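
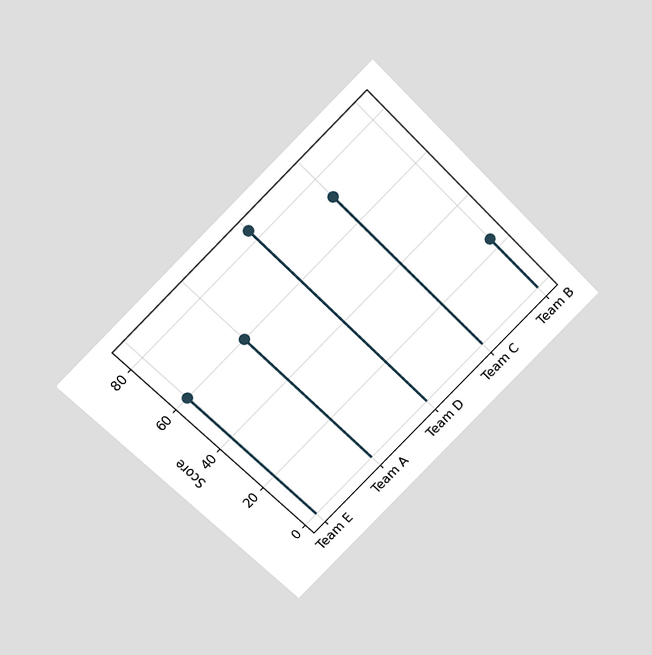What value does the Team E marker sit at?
60

The chart is tilted about 45° counter-clockwise and viewed slightly from above. The Team E marker sits at 60.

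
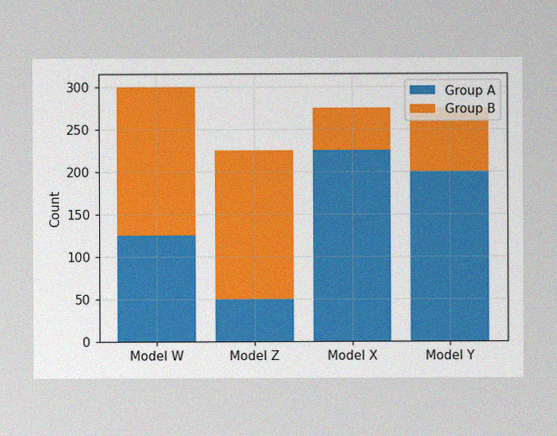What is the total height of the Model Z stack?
The image has some photo noise and uneven lighting. The Model Z stack's top reaches 225 on the y-axis.

225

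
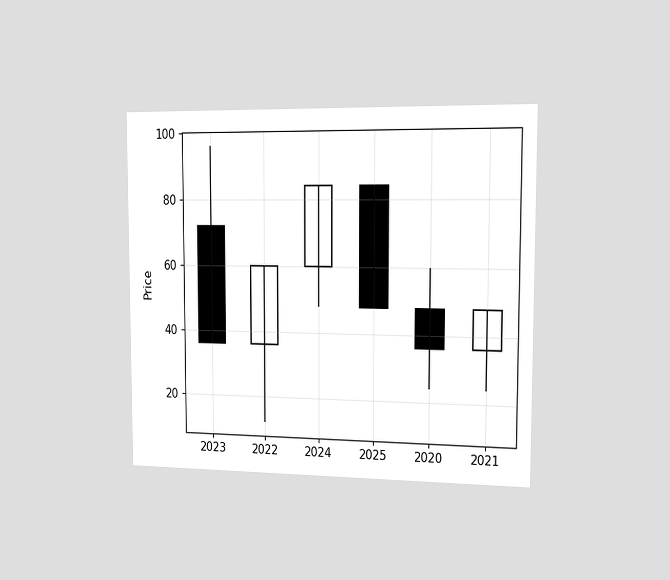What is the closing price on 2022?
60

The chart is viewed slightly from the right. The 2022 candle closes at 60.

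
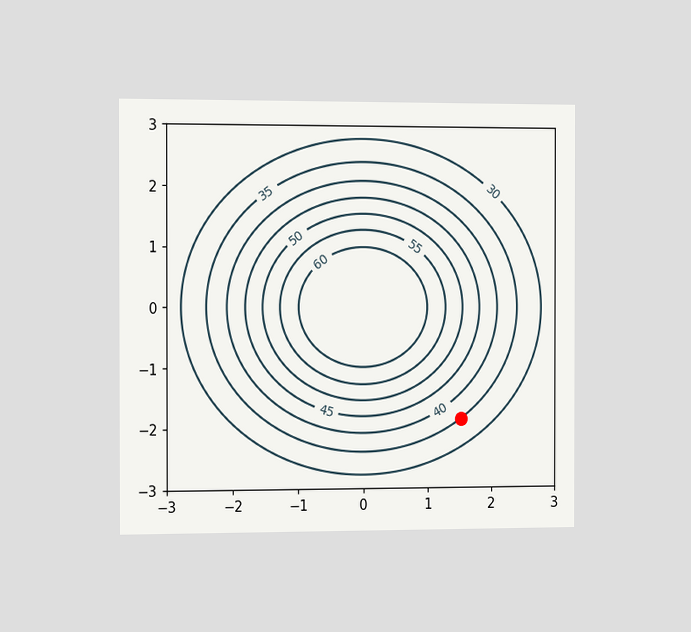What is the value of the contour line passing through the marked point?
35

The chart is viewed slightly from the left. The marked point sits on the contour labelled 35.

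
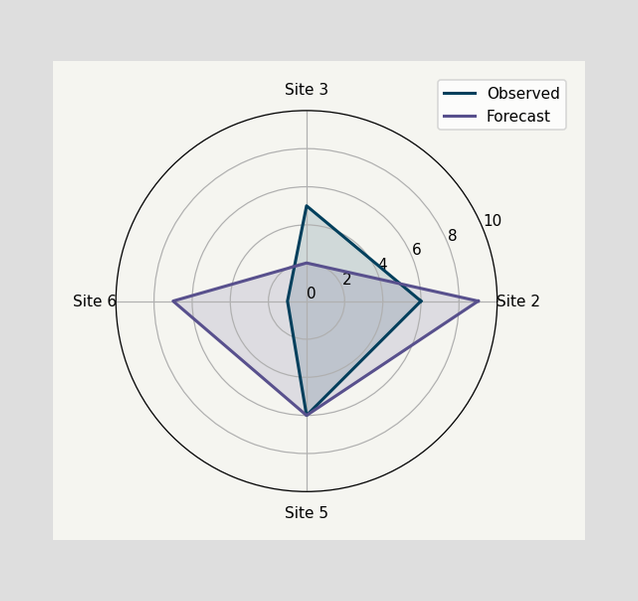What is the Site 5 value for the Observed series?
6

On the Site 5 axis, Observed reaches 6.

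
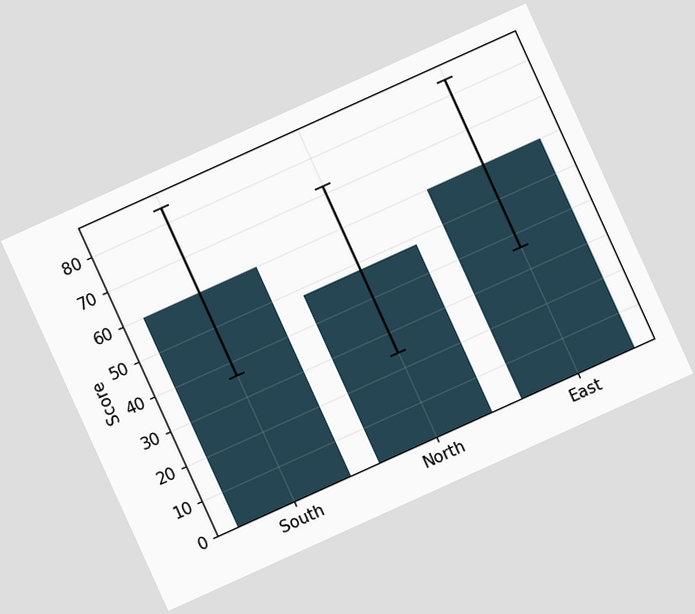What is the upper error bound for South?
The chart is tilted about 24° counter-clockwise. The South bar's upper whisker reaches 84.

84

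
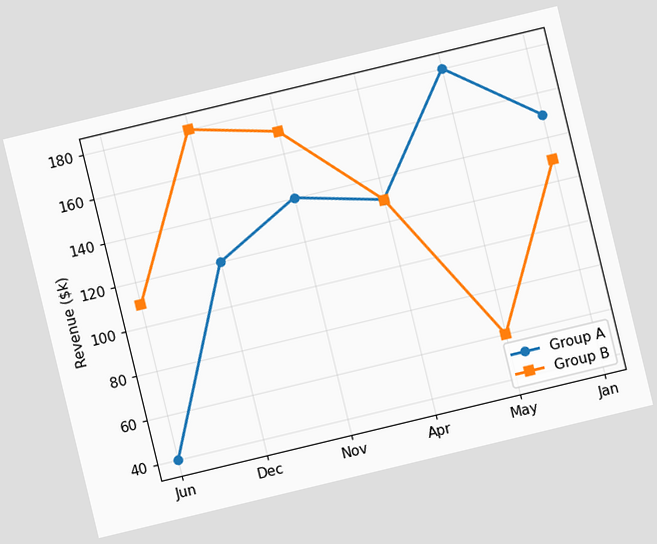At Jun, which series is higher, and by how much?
Group B, by $70k

The chart is tilted about 14° counter-clockwise. At Jun, Group B sits above the other line by $70k.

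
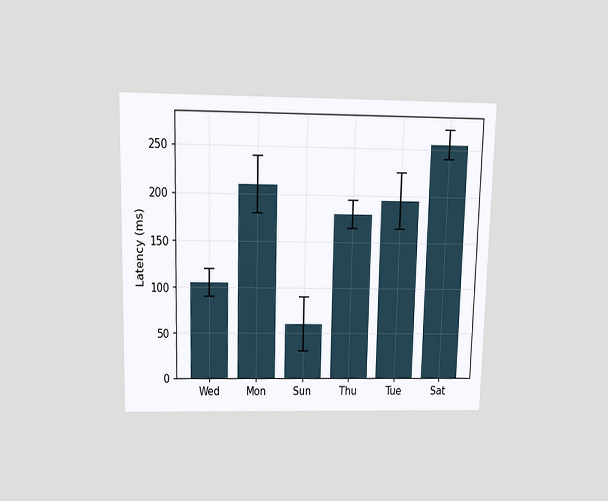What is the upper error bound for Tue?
225ms

The chart is viewed slightly from above. The Tue bar's upper whisker reaches 225ms.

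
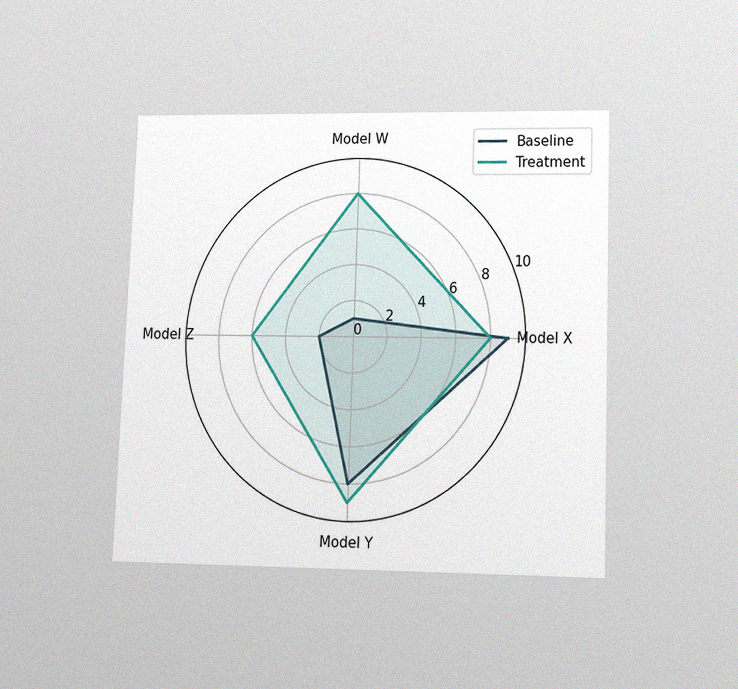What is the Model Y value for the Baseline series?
The chart is tilted about 2° clockwise and viewed at a slight angle, with some photo noise. On the Model Y axis, Baseline reaches 8.

8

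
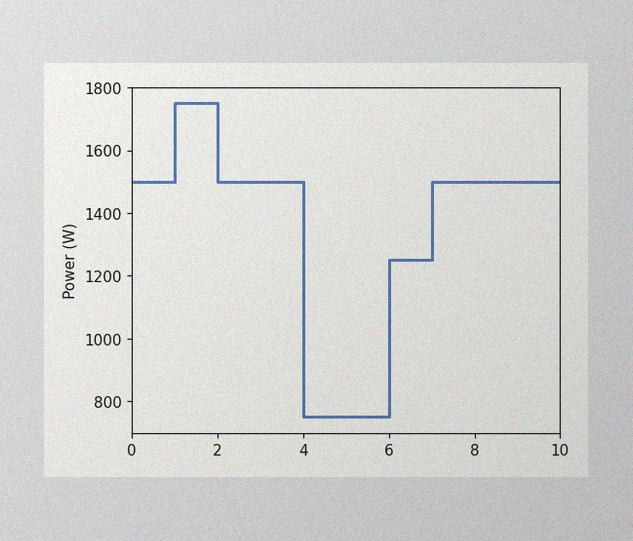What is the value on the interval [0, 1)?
1500W

The image has some photo noise and uneven lighting. On [0, 1) the step sits at 1500W.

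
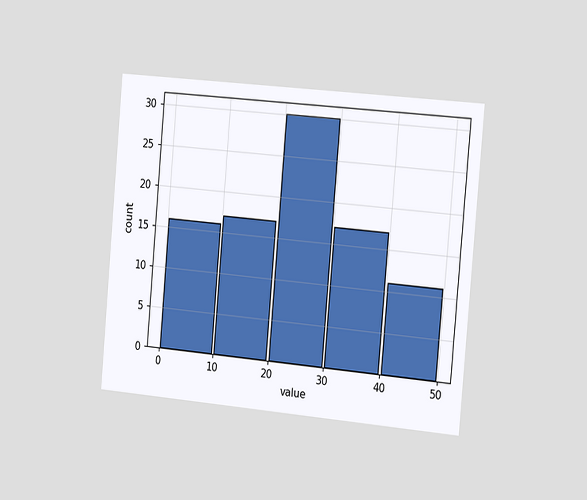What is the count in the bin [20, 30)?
30

The chart is tilted about 5° clockwise and viewed slightly from the right. The [20, 30) bin has height 30.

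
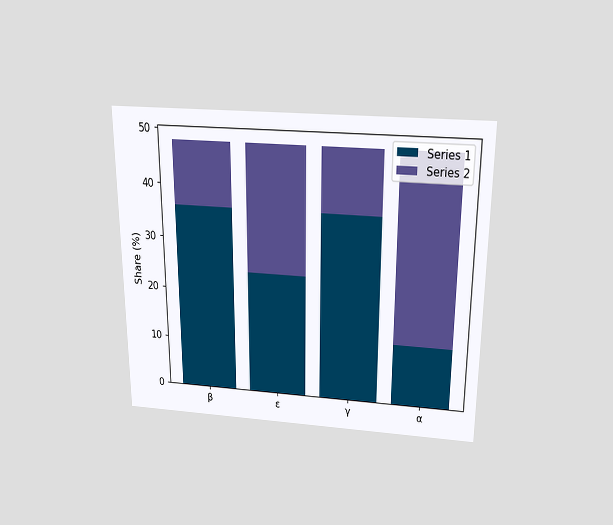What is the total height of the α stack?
The chart is viewed slightly from above. The α stack's top reaches 48% on the y-axis.

48%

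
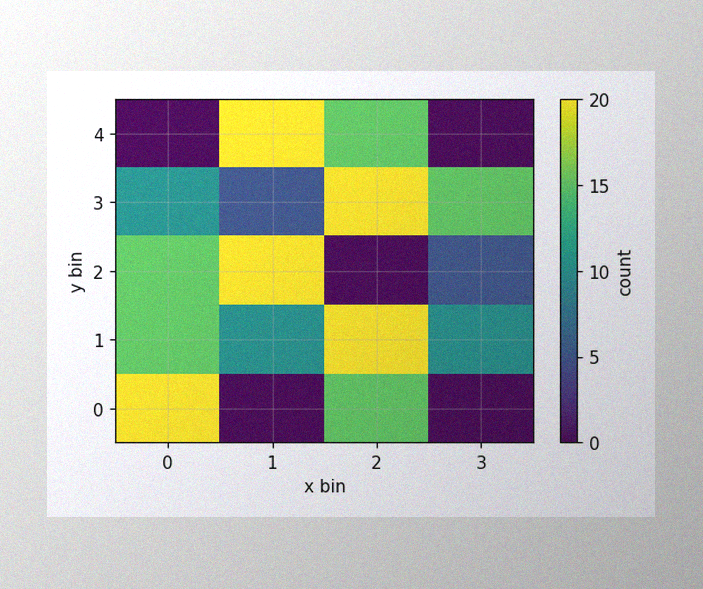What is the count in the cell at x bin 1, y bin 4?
20

The image has some photo noise and uneven lighting. Matching the cell (1, 4) against the colorbar gives 20.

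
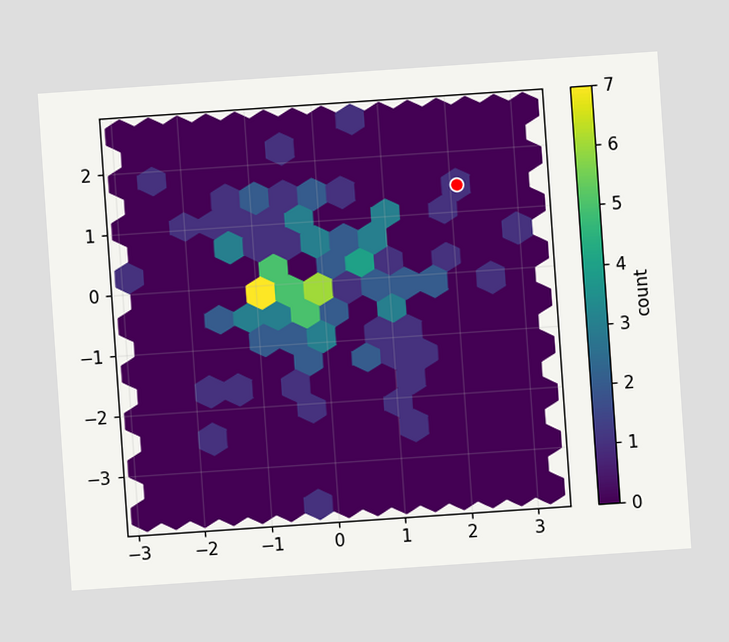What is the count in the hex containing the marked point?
The chart is tilted about 4° counter-clockwise. The marked hex reads 1 on the colorbar.

1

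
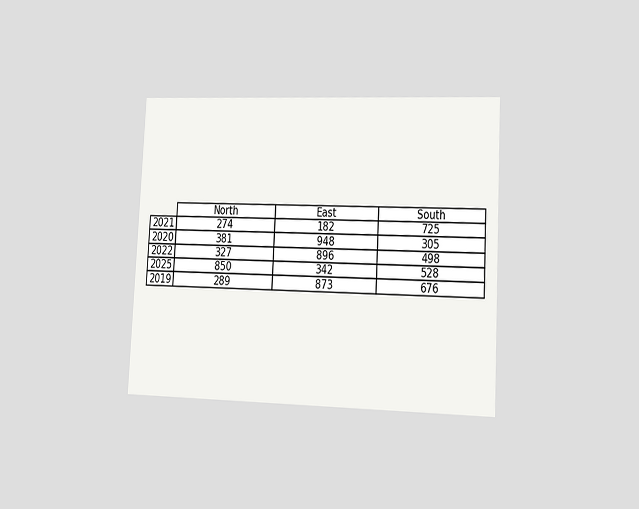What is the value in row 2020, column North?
381

The chart is tilted about 3° clockwise and viewed slightly from the right. The (2020, North) cell reads 381.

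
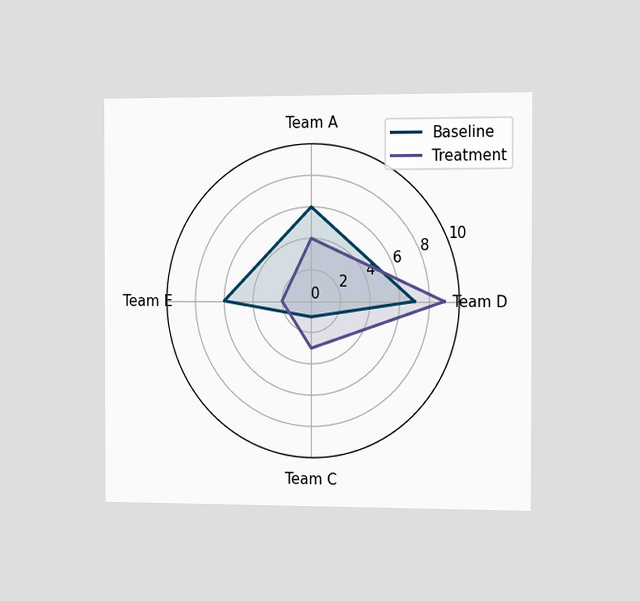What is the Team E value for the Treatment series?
The chart is viewed slightly from the right. On the Team E axis, Treatment reaches 2.

2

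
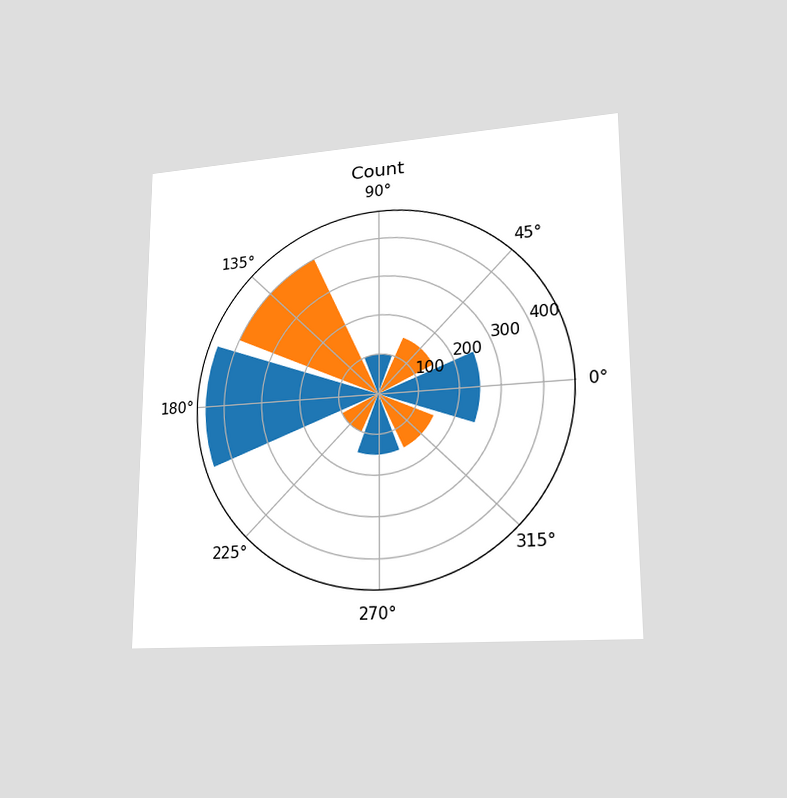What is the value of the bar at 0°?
250

The chart is viewed at a slight angle. The bar at 0° reaches 250 on the radial axis.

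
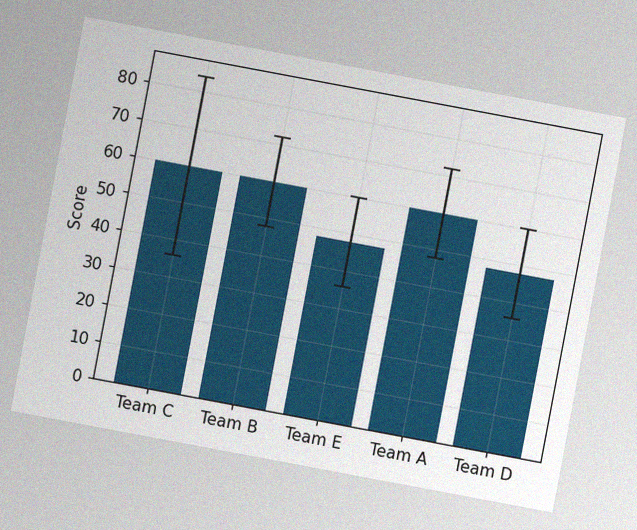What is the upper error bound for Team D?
60

The chart is tilted about 11° clockwise, with some photo noise. The Team D bar's upper whisker reaches 60.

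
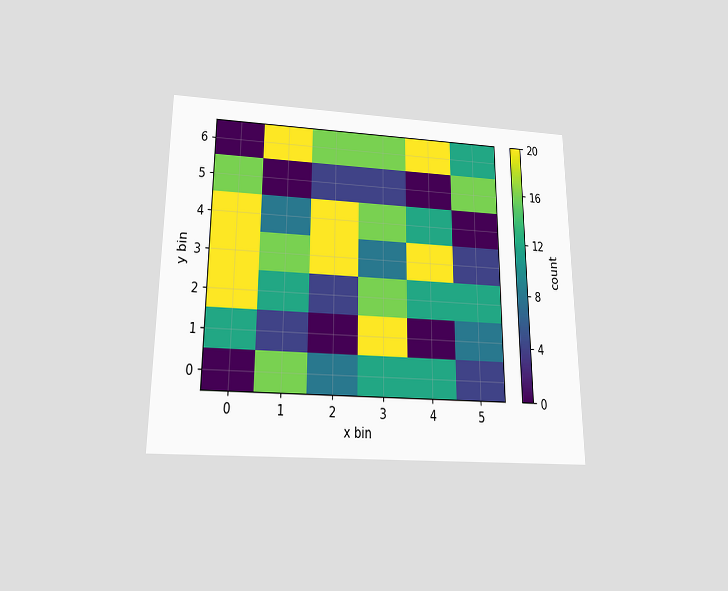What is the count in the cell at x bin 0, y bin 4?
20

The chart is viewed slightly from below. Matching the cell (0, 4) against the colorbar gives 20.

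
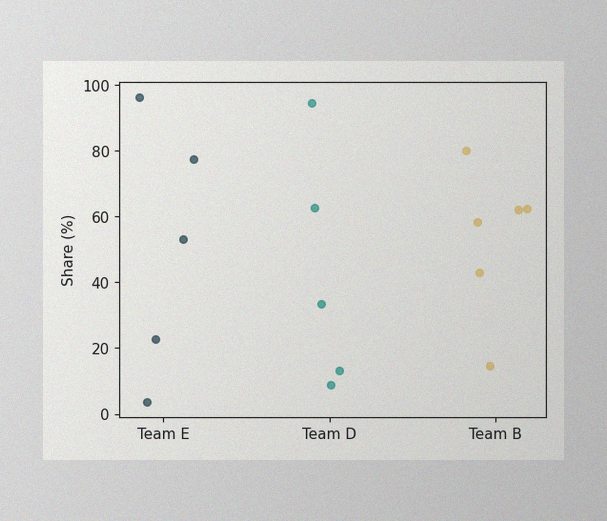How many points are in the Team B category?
The image has some photo noise and uneven lighting. Counting the markers in the Team B column gives 6.

6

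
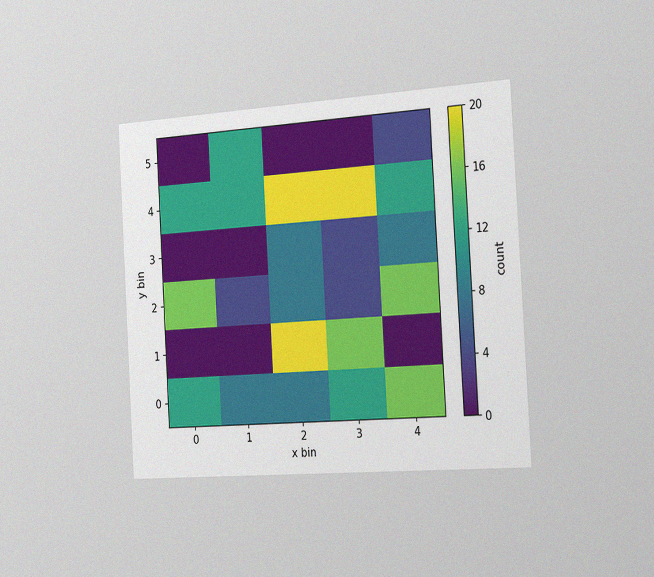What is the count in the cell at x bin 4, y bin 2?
The chart is tilted about 3° counter-clockwise and viewed slightly from the right, with some photo noise. Matching the cell (4, 2) against the colorbar gives 16.

16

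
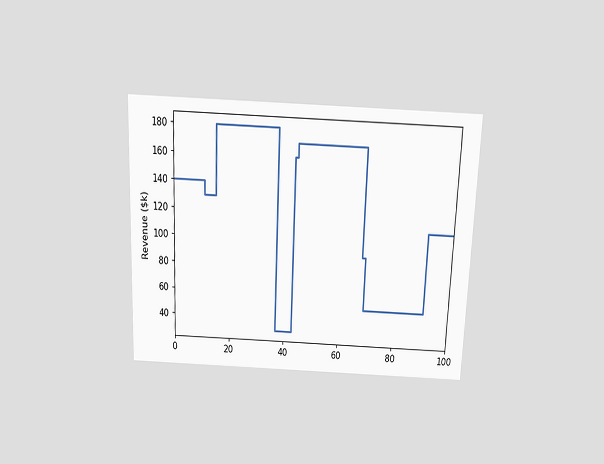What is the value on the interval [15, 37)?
The chart is tilted about 2° clockwise and viewed slightly from above. On [15, 37) the step sits at $180k.

$180k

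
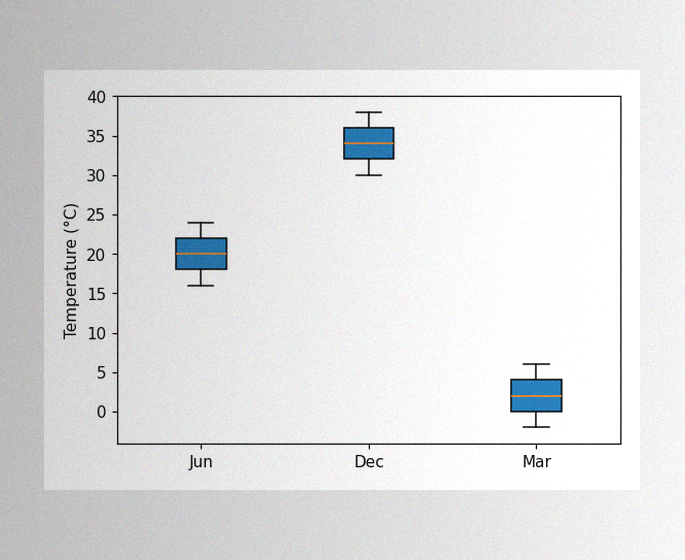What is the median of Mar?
2°C

The image has some photo noise and uneven lighting. The median line in the Mar box sits at 2°C.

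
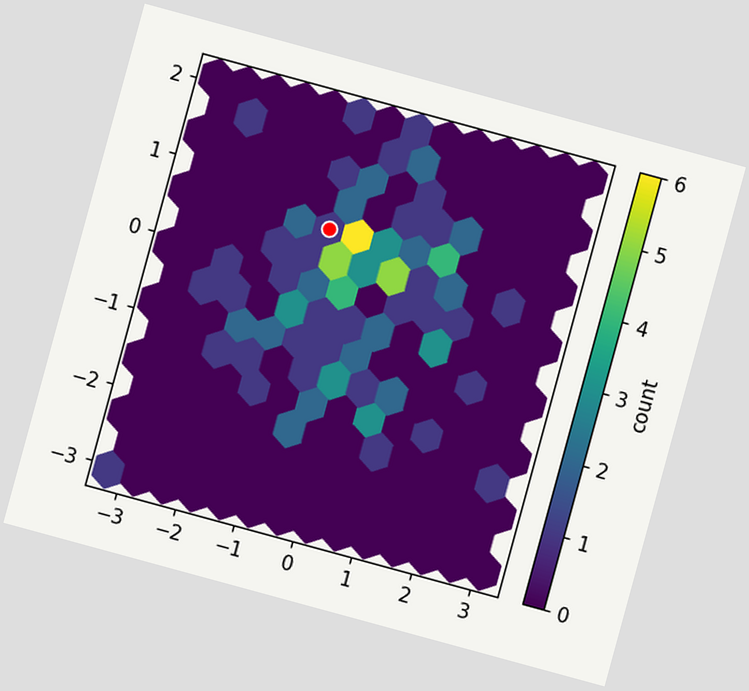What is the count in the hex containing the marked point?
The chart is tilted about 15° clockwise. The marked hex reads 1 on the colorbar.

1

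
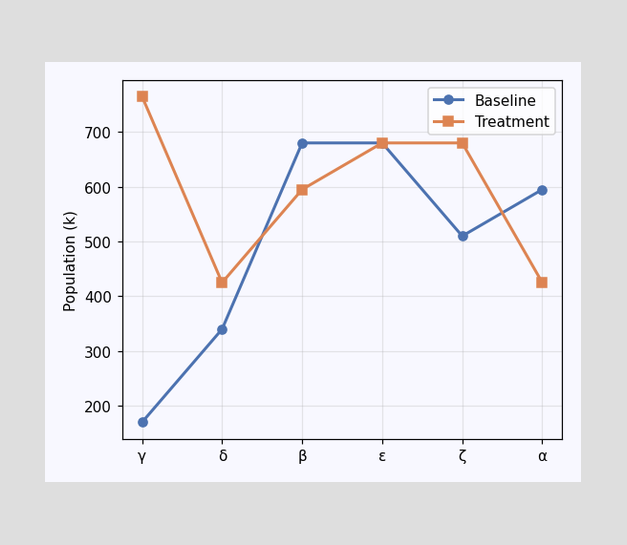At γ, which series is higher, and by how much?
At γ, Treatment sits above the other line by 595k.

Treatment, by 595k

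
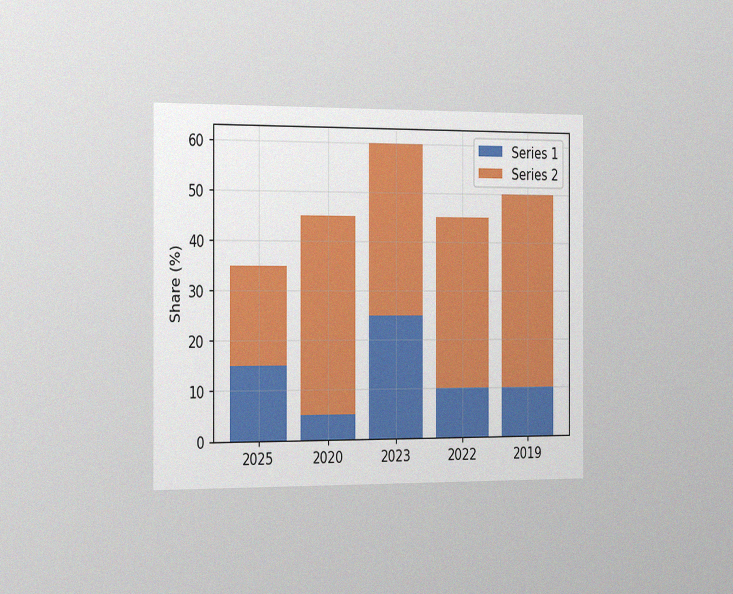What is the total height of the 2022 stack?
The chart is viewed slightly from the left, with some photo noise. The 2022 stack's top reaches 45% on the y-axis.

45%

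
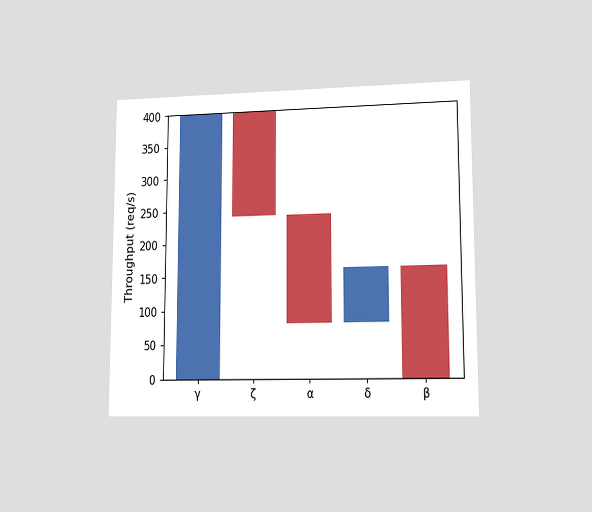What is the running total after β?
0req/s

The chart is viewed at a slight angle. After β the running total reaches 0req/s.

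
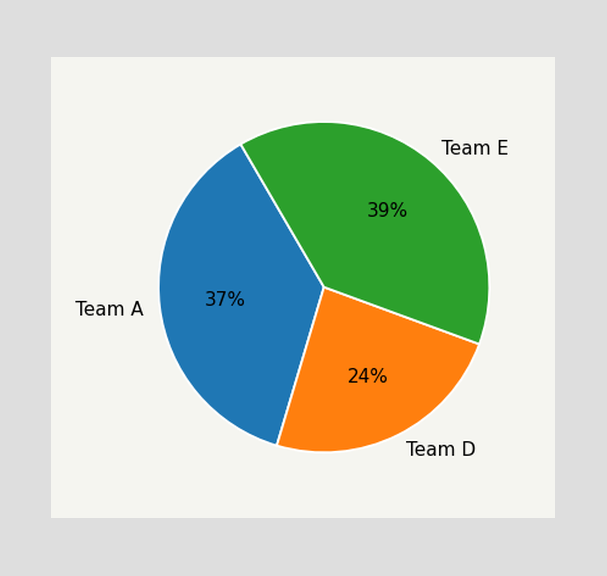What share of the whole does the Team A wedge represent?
The Team A slice takes up 37% of the pie.

37%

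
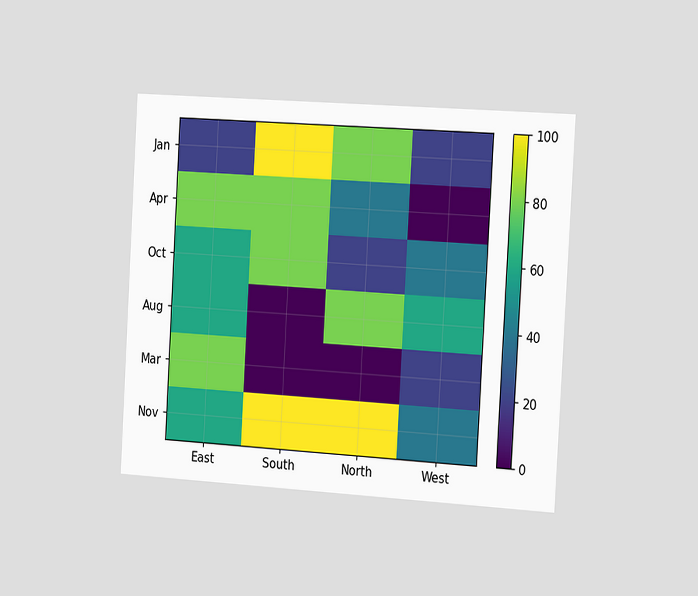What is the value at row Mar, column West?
The chart is tilted about 3° clockwise and viewed slightly from the right. Matching cell (Mar, West) against the colorbar gives 20.

20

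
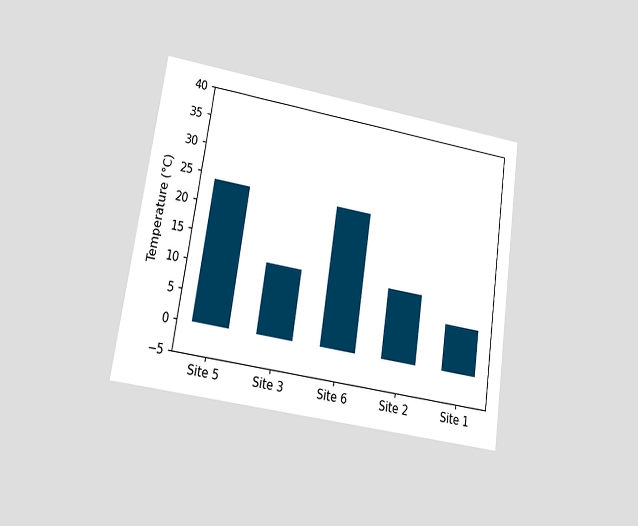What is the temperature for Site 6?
The chart is tilted about 9° clockwise and viewed at a slight angle. Reading along the chart's y-axis, the Site 6 bar reaches 24°C.

24°C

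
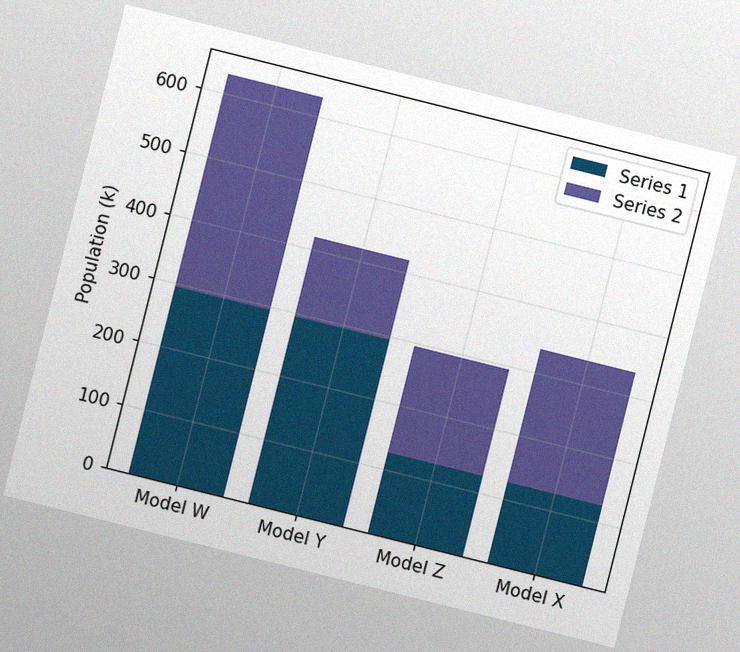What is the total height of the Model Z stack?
The chart is tilted about 14° clockwise, with some photo noise. The Model Z stack's top reaches 294k on the y-axis.

294k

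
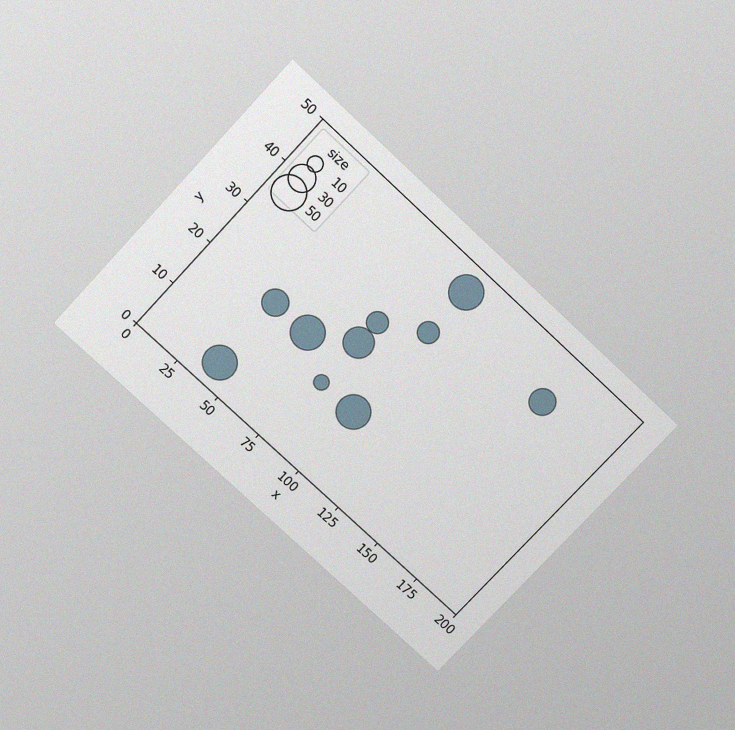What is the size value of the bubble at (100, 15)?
The chart is tilted about 43° clockwise and viewed slightly from above, with some photo noise. Matching the bubble at (100, 15) against the size legend gives 50.

50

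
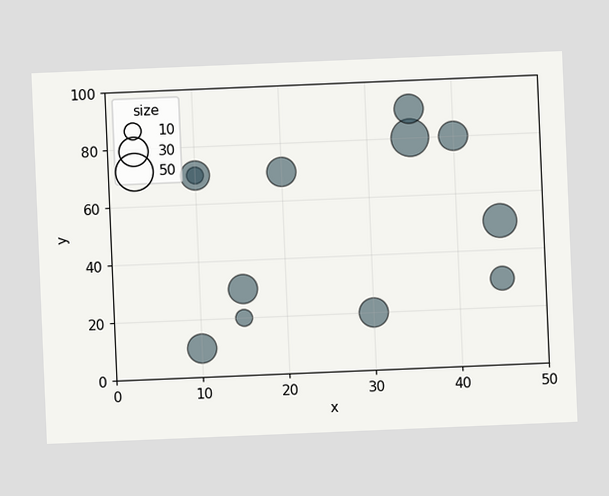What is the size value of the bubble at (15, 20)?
10

The chart is tilted about 2° counter-clockwise. Matching the bubble at (15, 20) against the size legend gives 10.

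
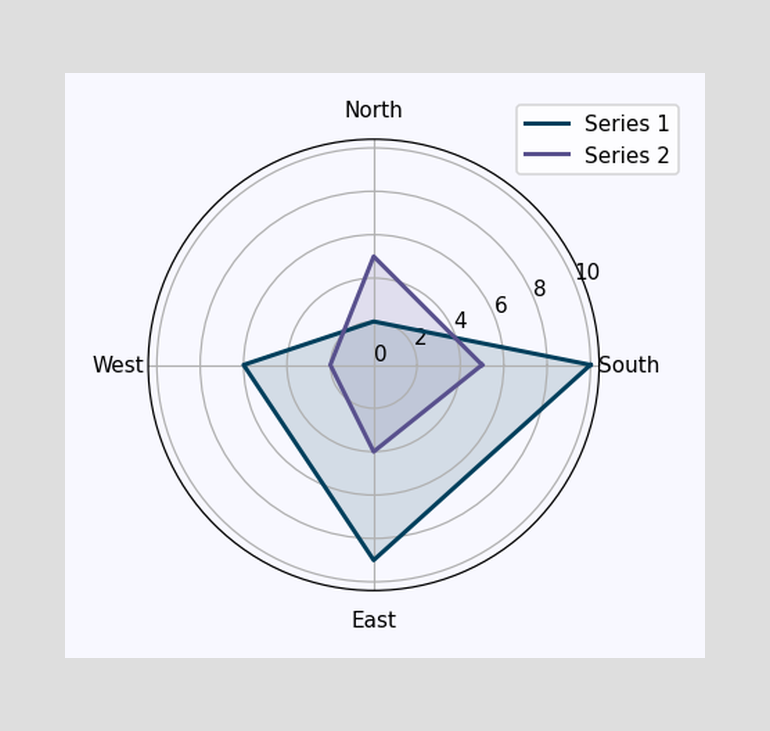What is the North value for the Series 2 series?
On the North axis, Series 2 reaches 5.

5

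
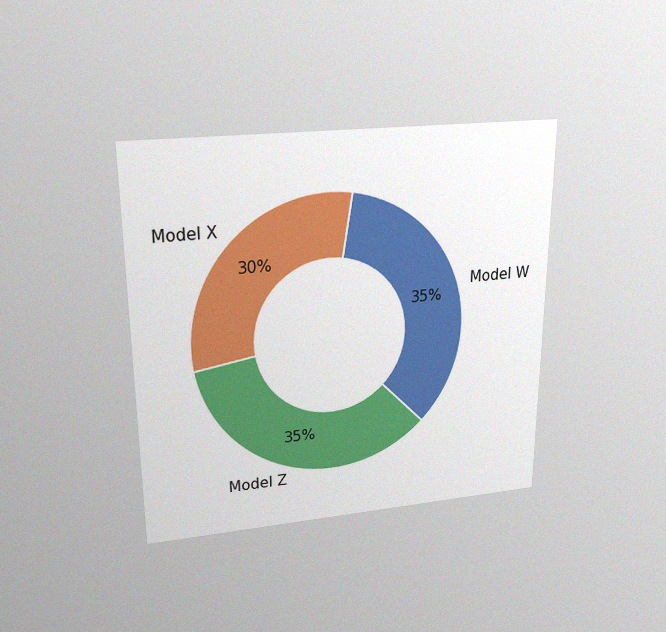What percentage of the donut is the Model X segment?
The chart is viewed slightly from above, with some photo noise. The Model X segment takes up 30% of the ring.

30%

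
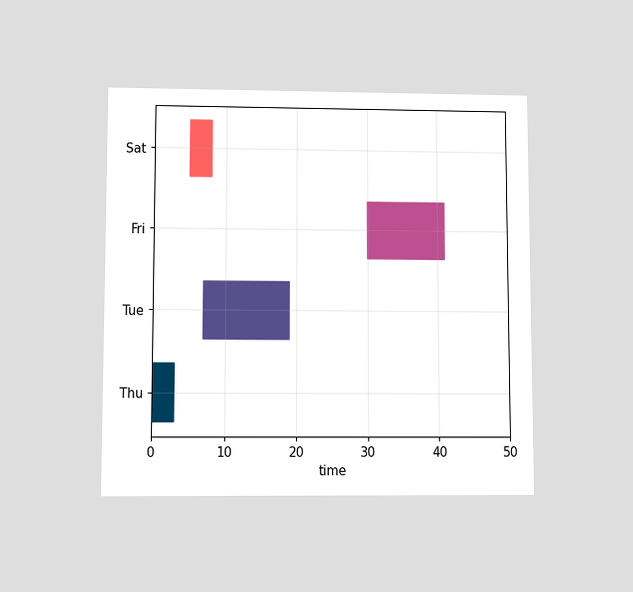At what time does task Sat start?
5

The chart is viewed at a slight angle. The Sat bar begins at t=5.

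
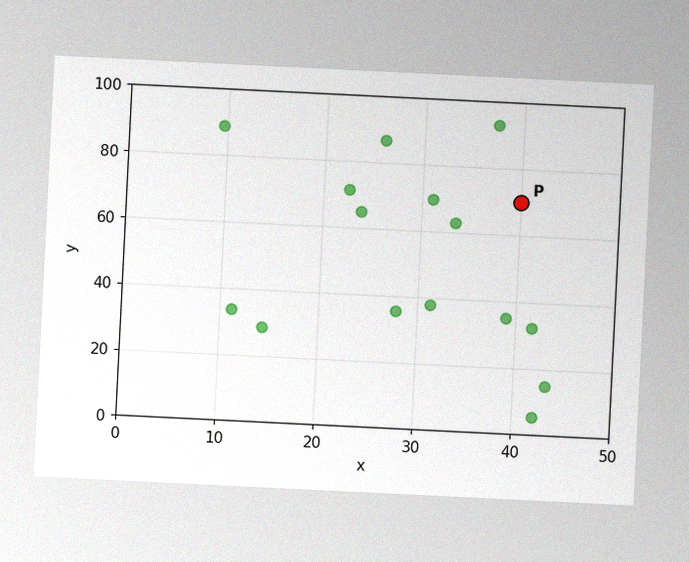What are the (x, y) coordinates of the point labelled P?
(40, 70)

The chart is tilted about 3° clockwise, with some photo noise. Following the gridlines from P to each axis, P sits at (40, 70).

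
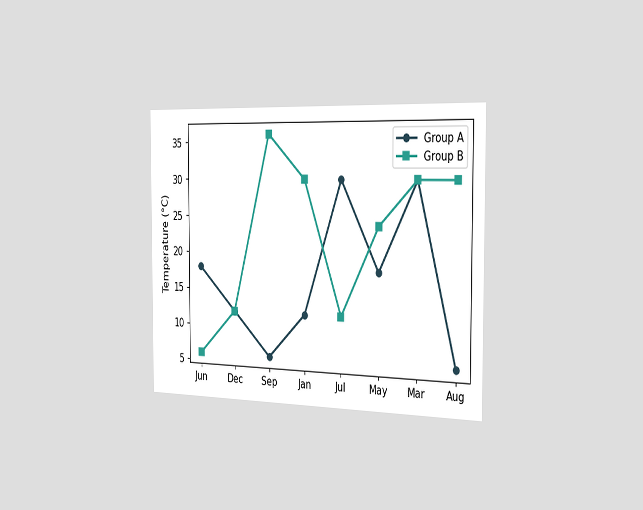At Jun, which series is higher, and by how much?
The chart is viewed slightly from the right. At Jun, Group A sits above the other line by 12°C.

Group A, by 12°C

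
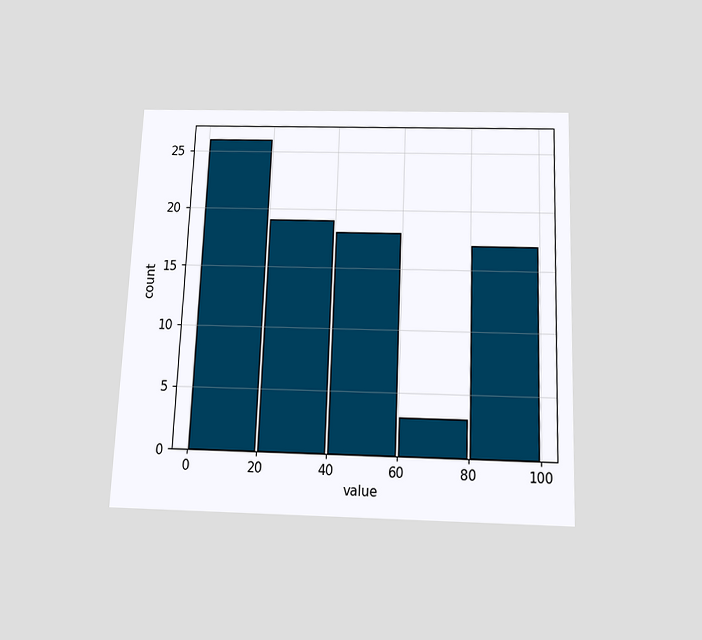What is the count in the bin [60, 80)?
The chart is tilted about 2° clockwise and viewed slightly from below. The [60, 80) bin has height 3.

3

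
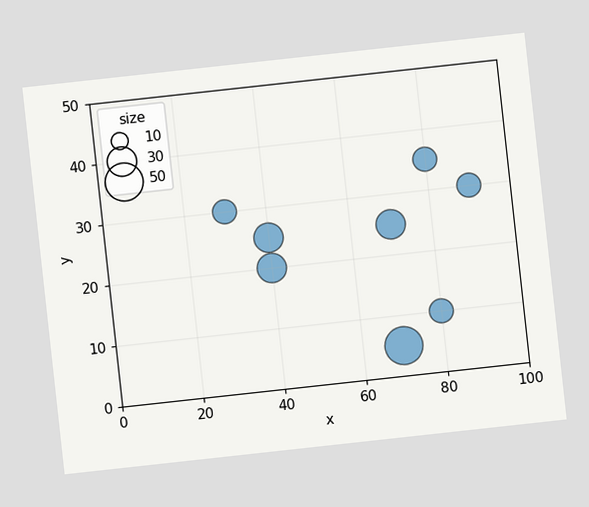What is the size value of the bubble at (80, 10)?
The chart is tilted about 6° counter-clockwise. Matching the bubble at (80, 10) against the size legend gives 20.

20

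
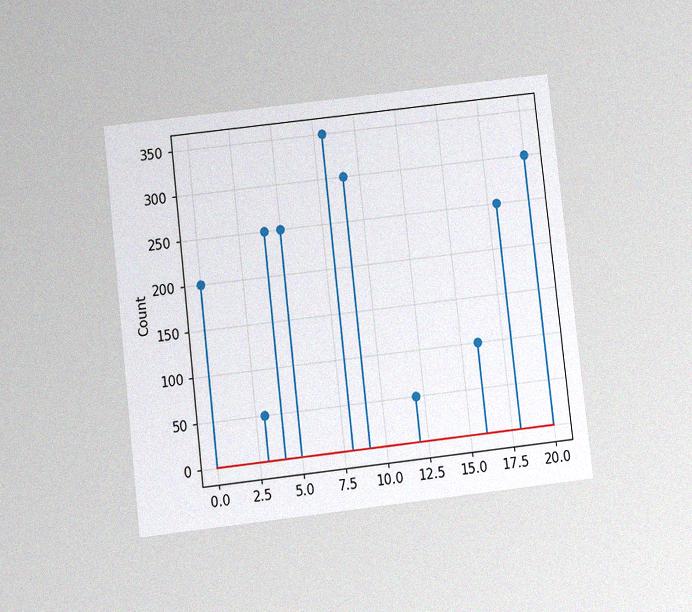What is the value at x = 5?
The chart is tilted about 6° counter-clockwise and viewed slightly from below, with some photo noise. The stem at x=5 reaches 250.

250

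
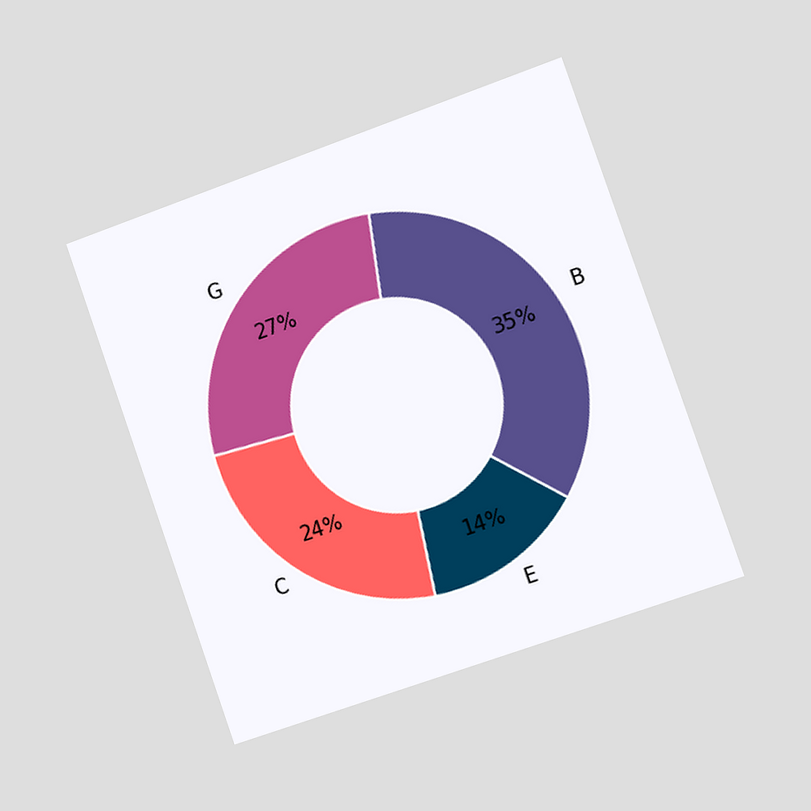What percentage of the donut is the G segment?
27%

The chart is tilted about 19° counter-clockwise and viewed slightly from the right. The G segment takes up 27% of the ring.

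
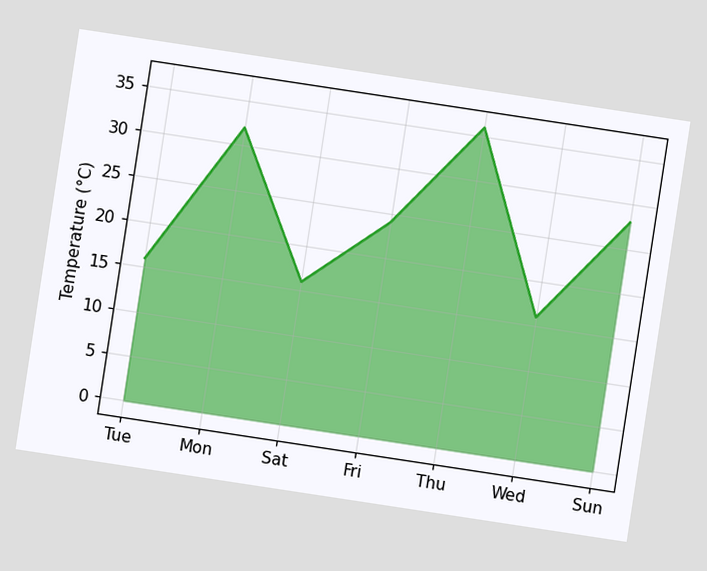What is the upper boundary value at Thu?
36°C

The chart is tilted about 9° clockwise. At Thu the upper boundary is at 36°C.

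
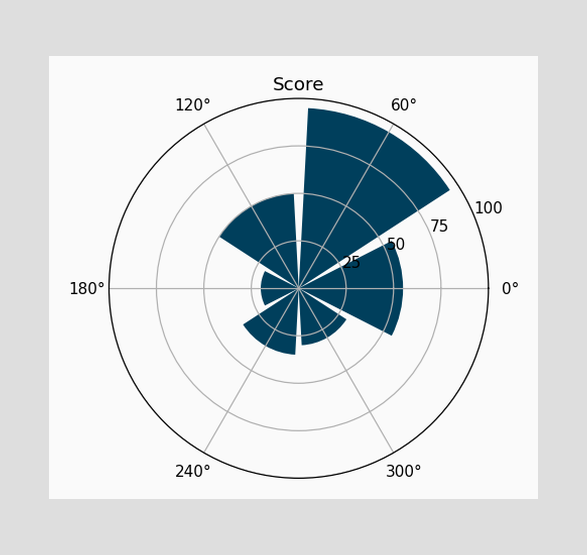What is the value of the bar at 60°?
95

The bar at 60° reaches 95 on the radial axis.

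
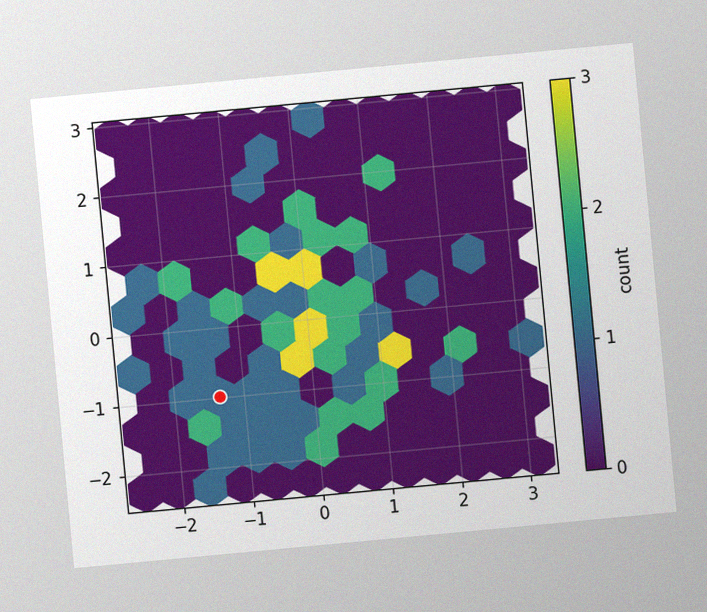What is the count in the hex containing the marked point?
The chart is tilted about 5° counter-clockwise, with some photo noise. The marked hex reads 1 on the colorbar.

1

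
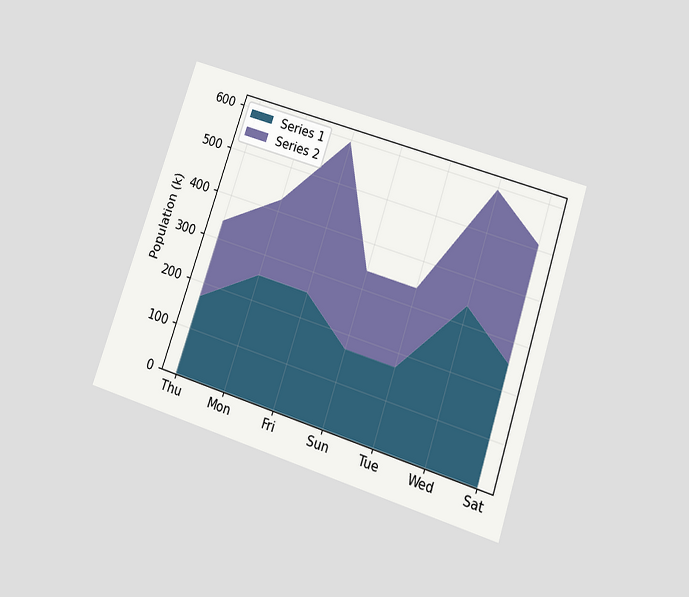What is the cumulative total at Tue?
The chart is tilted about 18° clockwise and viewed slightly from below. The stacked total at Tue reaches 340k.

340k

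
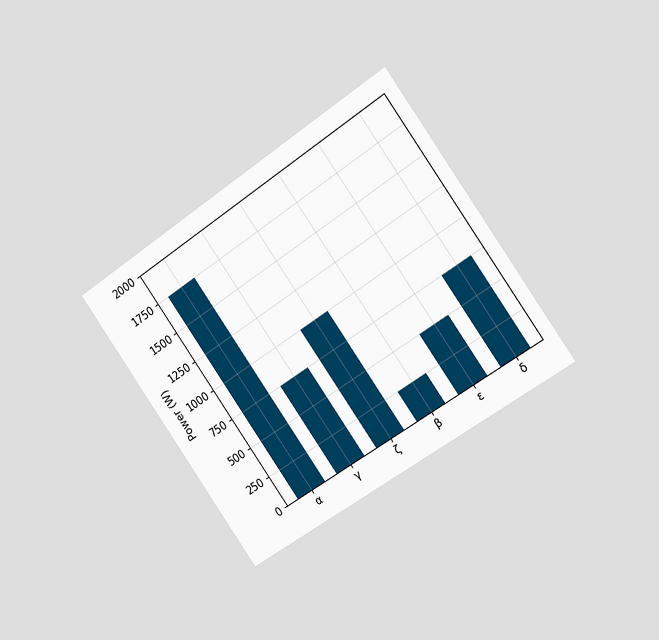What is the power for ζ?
The chart is tilted about 35° counter-clockwise and viewed slightly from the right. Reading along the chart's y-axis, the ζ bar reaches 1000W.

1000W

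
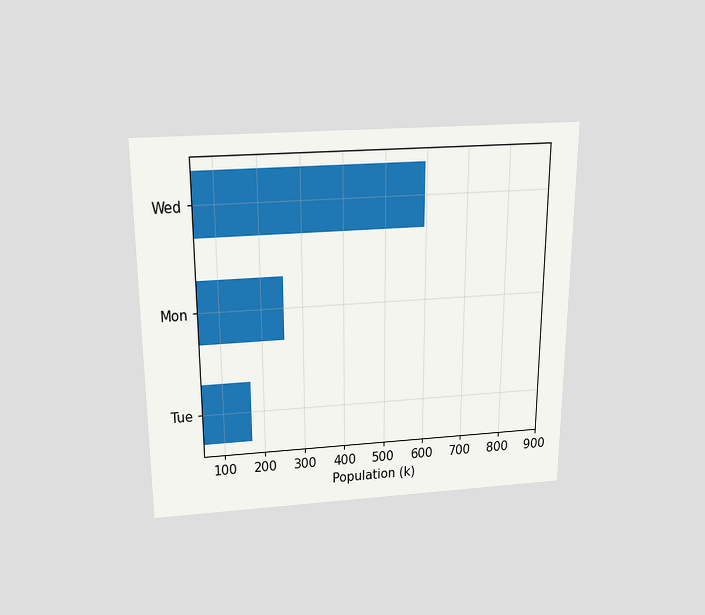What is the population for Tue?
The chart is viewed slightly from above. Reading along the chart's x-axis, the Tue bar reaches 170k.

170k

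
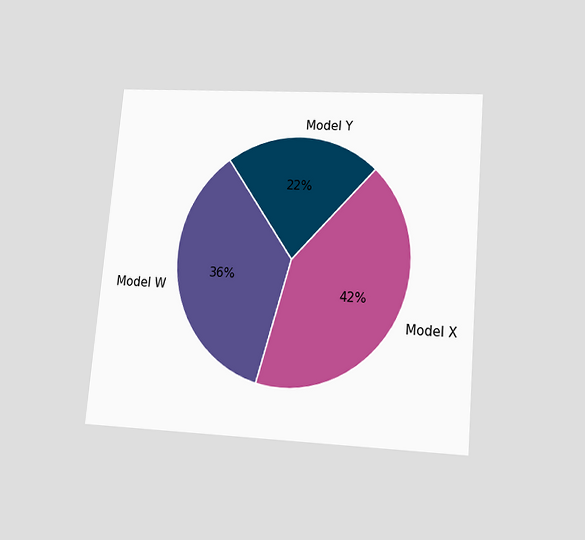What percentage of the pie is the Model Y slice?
The chart is tilted about 5° clockwise and viewed slightly from below. The Model Y slice takes up 22% of the pie.

22%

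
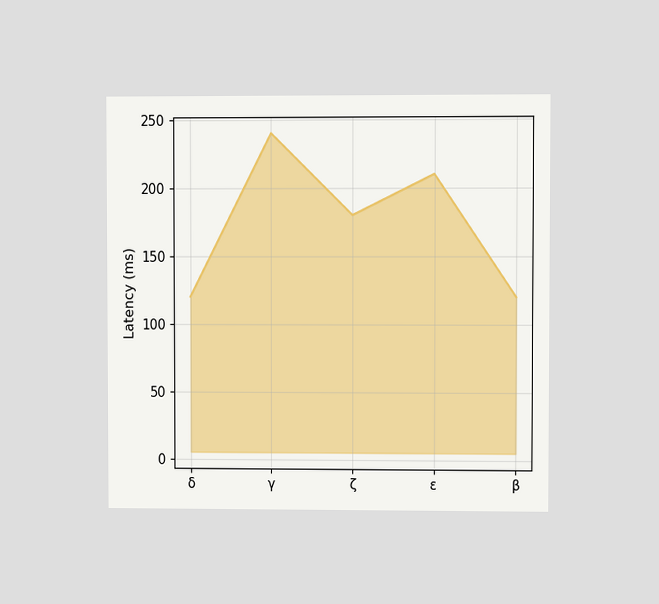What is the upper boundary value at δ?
The chart is viewed at a slight angle. At δ the upper boundary is at 120ms.

120ms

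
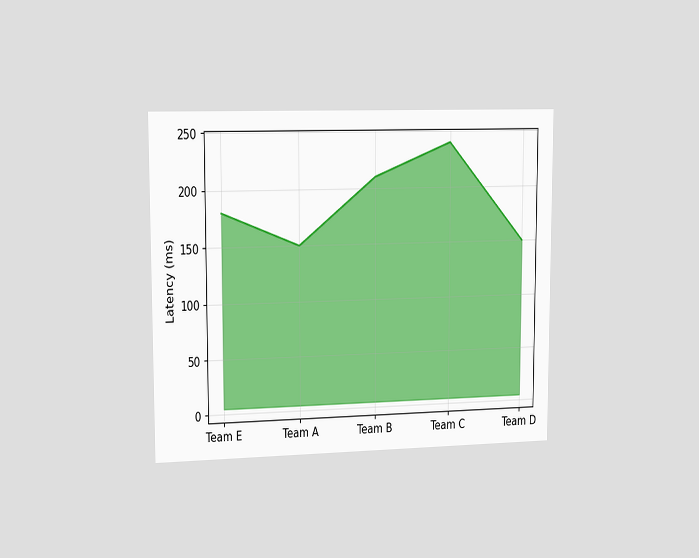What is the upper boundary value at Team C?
The chart is viewed slightly from the left. At Team C the upper boundary is at 240ms.

240ms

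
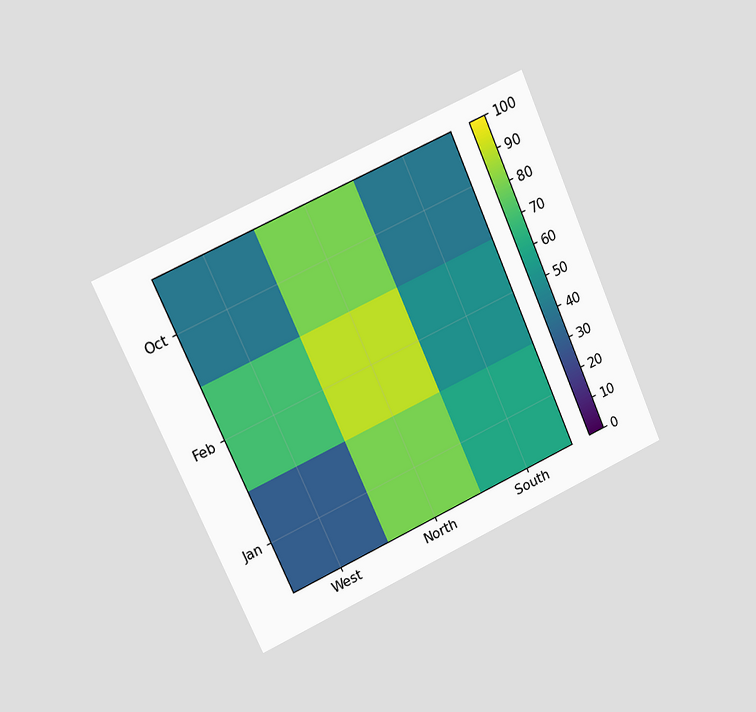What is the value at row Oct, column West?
The chart is tilted about 24° counter-clockwise and viewed slightly from the left. Matching cell (Oct, West) against the colorbar gives 40.

40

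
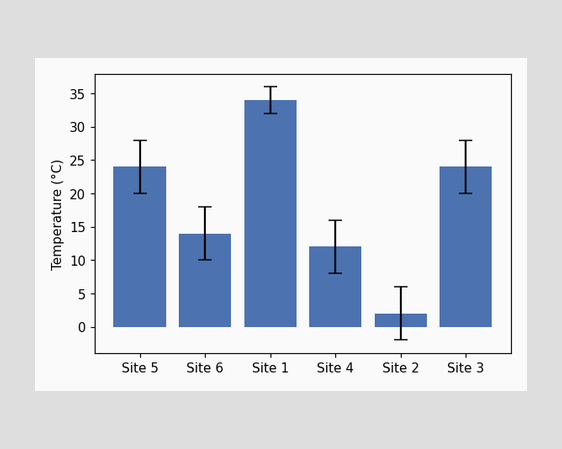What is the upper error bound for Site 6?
18°C

The Site 6 bar's upper whisker reaches 18°C.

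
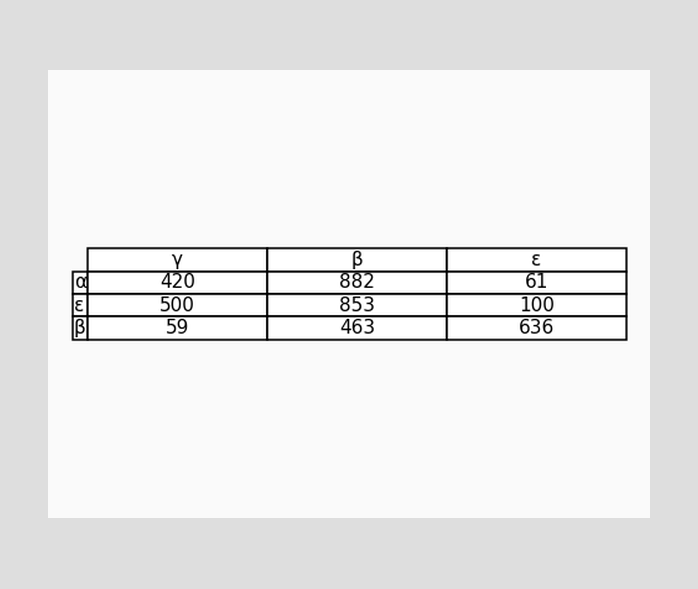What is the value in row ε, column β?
The (ε, β) cell reads 853.

853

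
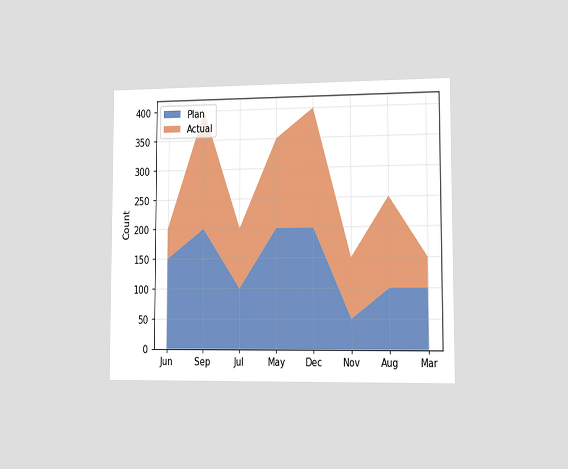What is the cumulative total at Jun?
The chart is viewed slightly from the right. The stacked total at Jun reaches 200.

200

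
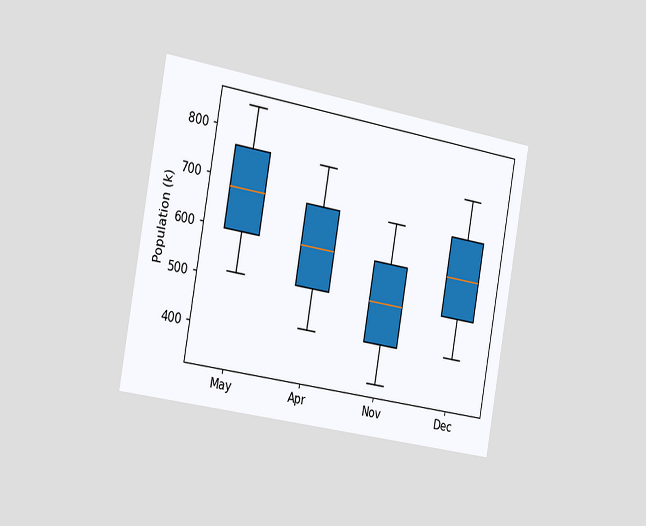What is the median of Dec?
595k

The chart is tilted about 10° clockwise and viewed slightly from the left. The median line in the Dec box sits at 595k.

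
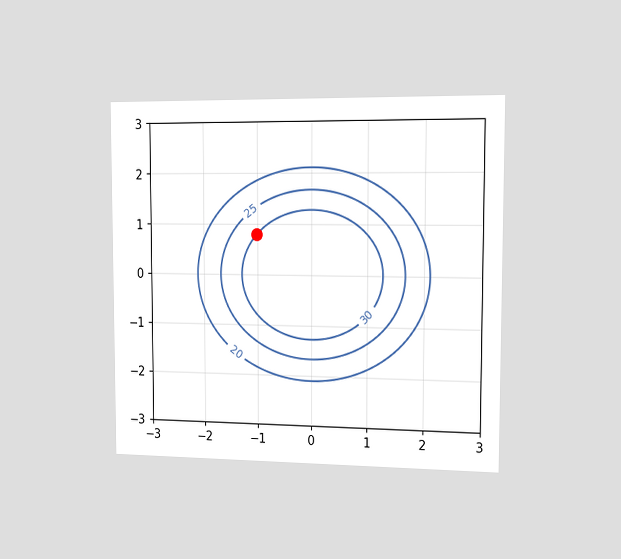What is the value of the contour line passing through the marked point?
The chart is viewed slightly from the right. The marked point sits on the contour labelled 30.

30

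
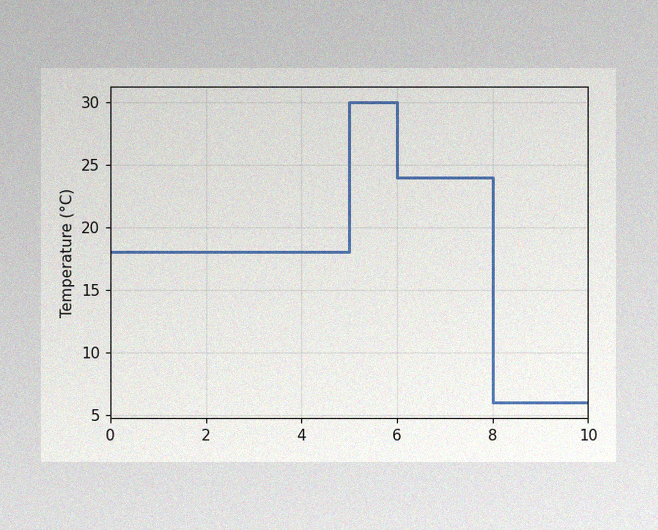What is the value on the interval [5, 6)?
30°C

The image has some photo noise and uneven lighting. On [5, 6) the step sits at 30°C.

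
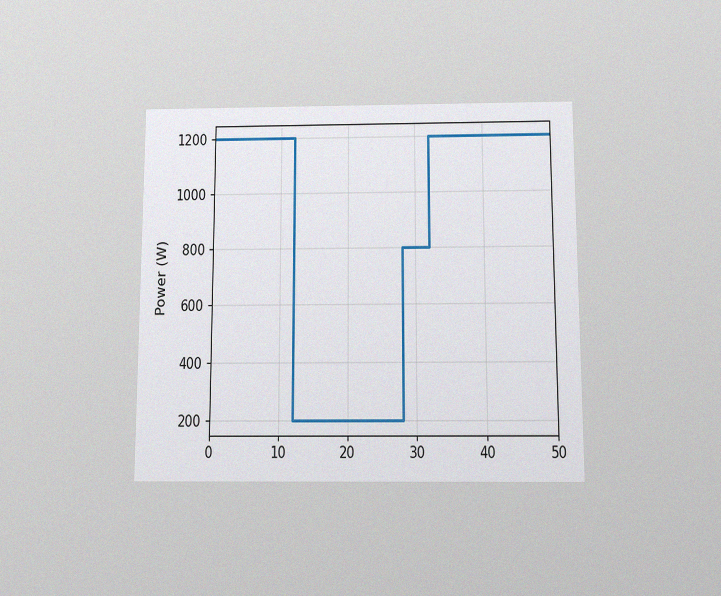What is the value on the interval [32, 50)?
The chart is viewed slightly from below, with some photo noise. On [32, 50) the step sits at 1200W.

1200W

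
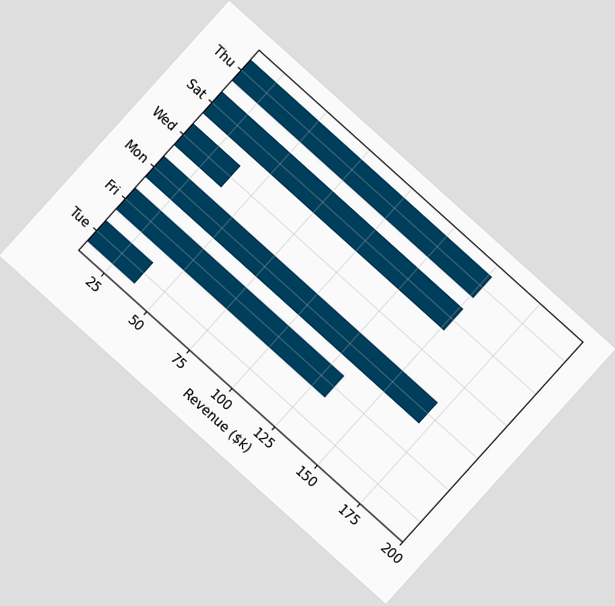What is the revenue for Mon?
$171k

The chart is tilted about 42° clockwise. Reading along the chart's x-axis, the Mon bar reaches $171k.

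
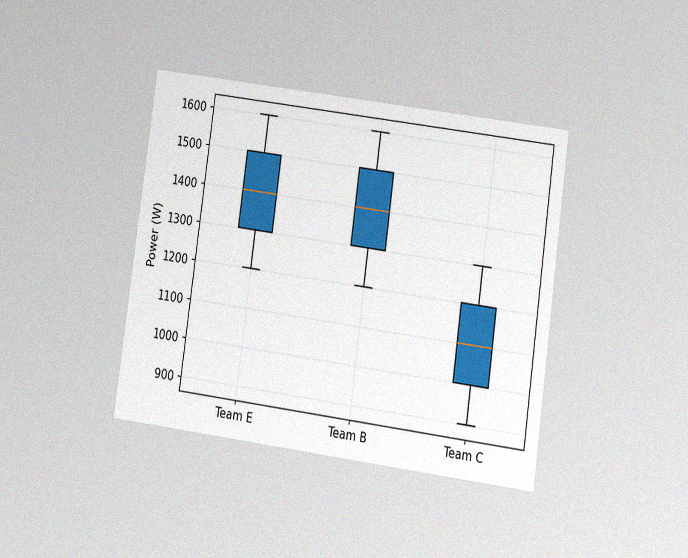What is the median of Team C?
1100W

The chart is tilted about 8° clockwise and viewed at a slight angle, with some photo noise. The median line in the Team C box sits at 1100W.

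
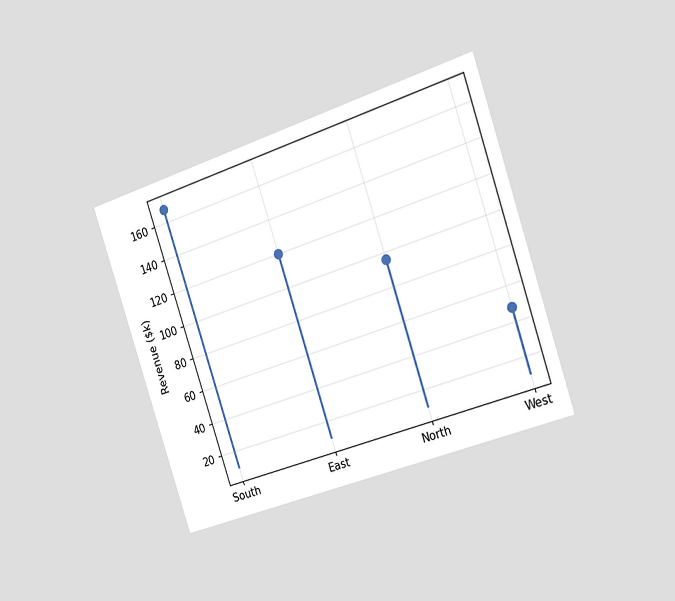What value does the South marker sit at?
The chart is tilted about 18° counter-clockwise and viewed slightly from the right. The South marker sits at $168k.

$168k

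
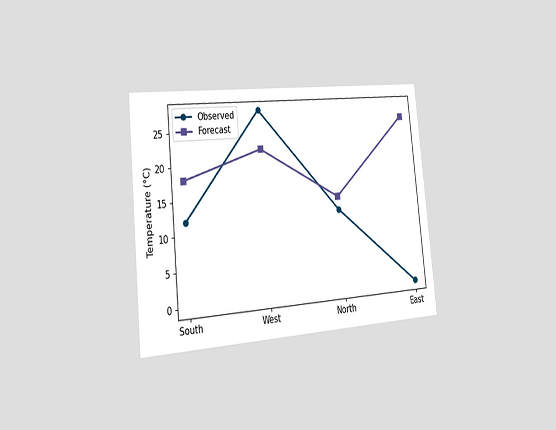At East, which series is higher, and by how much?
The chart is tilted about 6° counter-clockwise and viewed slightly from the left. At East, Forecast sits above the other line by 26°C.

Forecast, by 26°C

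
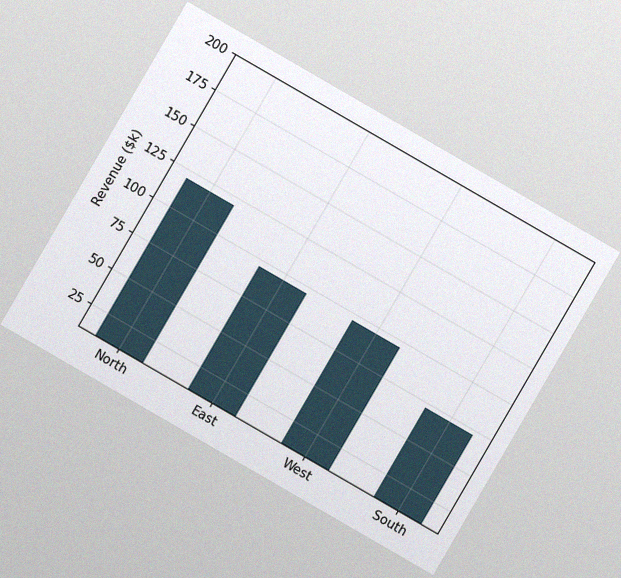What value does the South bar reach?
$72k

The chart is tilted about 30° clockwise, with some photo noise. Reading along the chart's y-axis, the South bar reaches $72k.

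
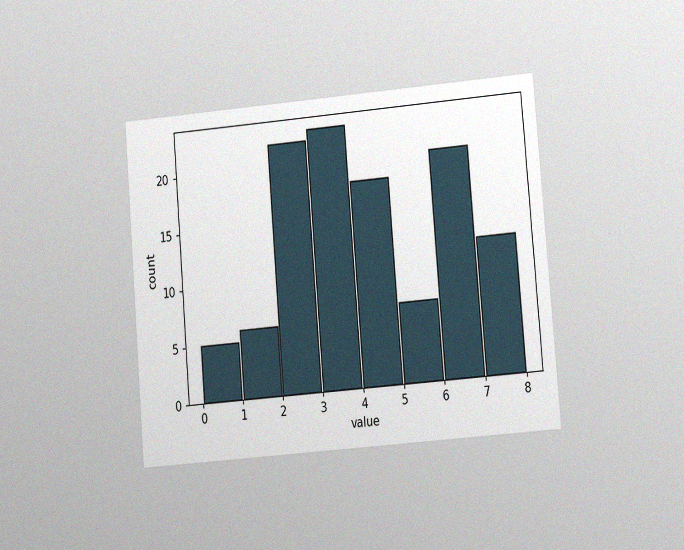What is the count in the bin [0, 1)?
5

The chart is tilted about 5° counter-clockwise and viewed at a slight angle, with some photo noise. The [0, 1) bin has height 5.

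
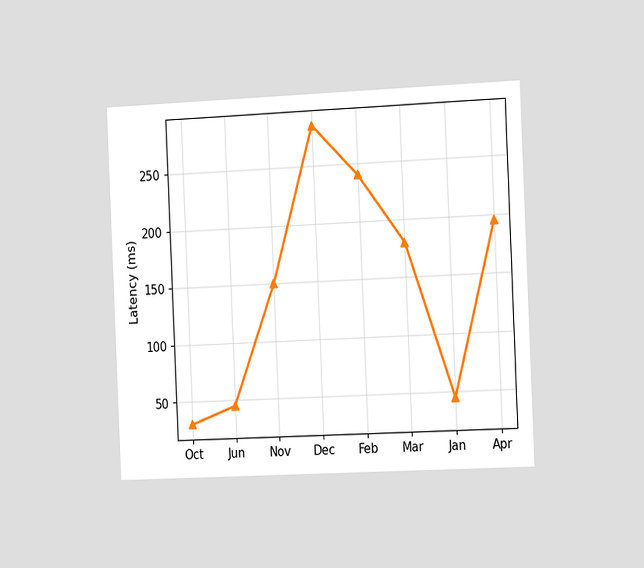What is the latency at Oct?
The chart is tilted about 3° counter-clockwise and viewed slightly from the right. At Oct, the line is at 30ms.

30ms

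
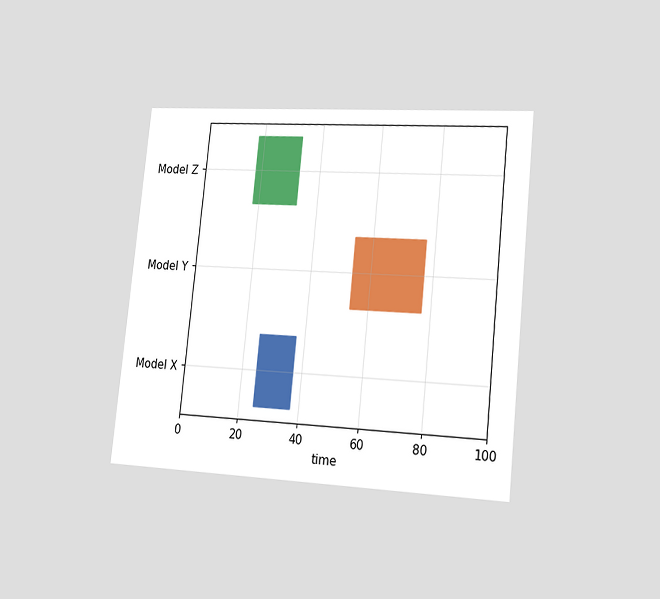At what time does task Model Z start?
18

The chart is tilted about 6° clockwise and viewed slightly from the right. The Model Z bar begins at t=18.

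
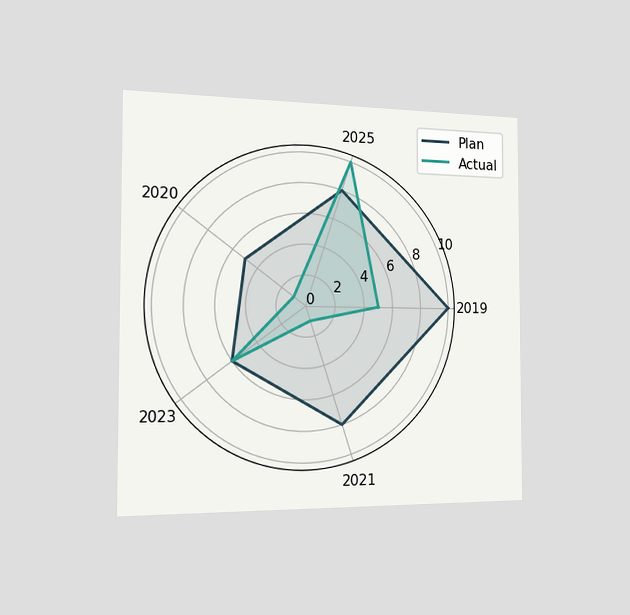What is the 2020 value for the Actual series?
1

The chart is viewed slightly from the left. On the 2020 axis, Actual reaches 1.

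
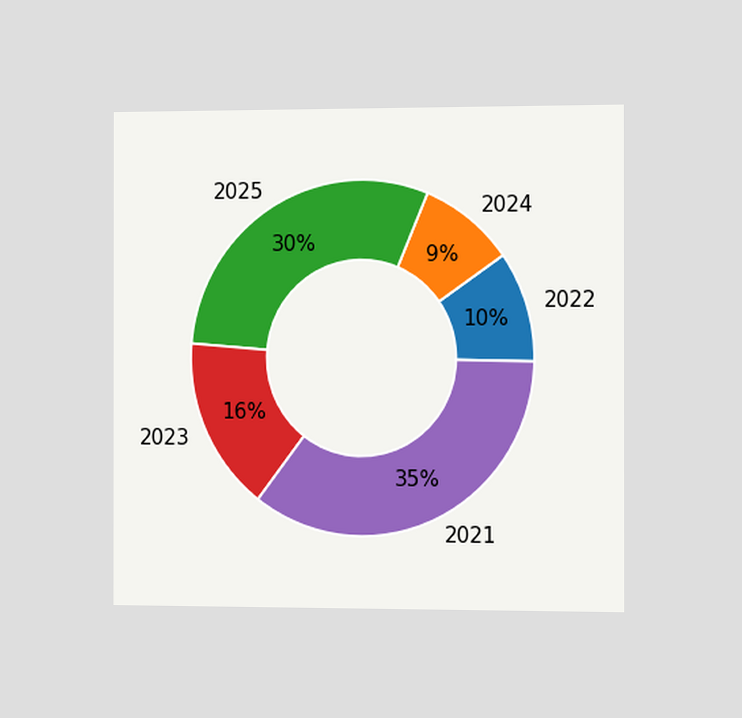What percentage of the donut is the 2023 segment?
The chart is viewed slightly from the right. The 2023 segment takes up 16% of the ring.

16%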